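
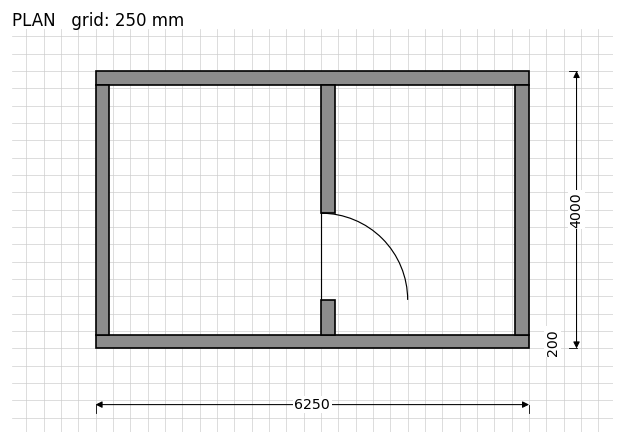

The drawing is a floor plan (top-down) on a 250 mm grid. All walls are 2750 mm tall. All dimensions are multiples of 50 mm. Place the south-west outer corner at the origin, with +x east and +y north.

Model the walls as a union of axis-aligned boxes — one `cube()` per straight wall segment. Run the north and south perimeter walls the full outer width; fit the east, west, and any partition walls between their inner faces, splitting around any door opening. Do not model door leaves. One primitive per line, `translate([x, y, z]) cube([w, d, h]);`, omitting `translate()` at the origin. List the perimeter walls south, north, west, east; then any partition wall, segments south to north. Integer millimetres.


cube([6250, 200, 2750]);
translate([0, 3800, 0]) cube([6250, 200, 2750]);
translate([0, 200, 0]) cube([200, 3600, 2750]);
translate([6050, 200, 0]) cube([200, 3600, 2750]);
translate([3250, 200, 0]) cube([200, 500, 2750]);
translate([3250, 1950, 0]) cube([200, 1850, 2750]);


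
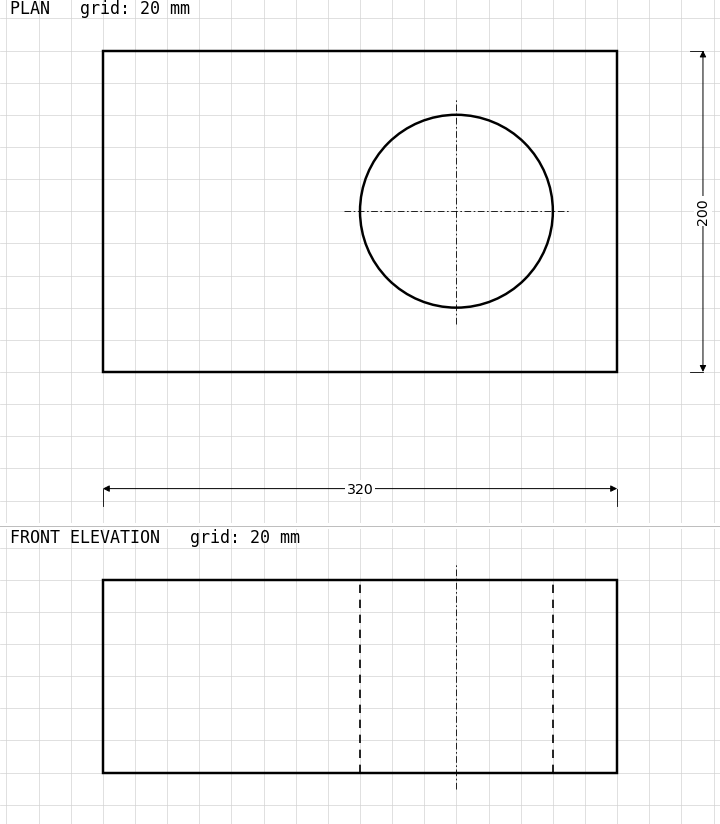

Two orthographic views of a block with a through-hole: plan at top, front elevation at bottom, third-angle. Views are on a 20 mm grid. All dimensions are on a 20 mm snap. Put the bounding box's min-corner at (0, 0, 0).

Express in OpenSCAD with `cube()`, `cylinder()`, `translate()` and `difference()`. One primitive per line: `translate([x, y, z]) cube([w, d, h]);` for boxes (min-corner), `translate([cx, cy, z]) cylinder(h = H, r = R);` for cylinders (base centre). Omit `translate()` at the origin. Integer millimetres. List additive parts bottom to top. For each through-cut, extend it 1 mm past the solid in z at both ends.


difference() {
  cube([320, 200, 120]);
  translate([220, 100, -1]) cylinder(h = 122, r = 60);
}


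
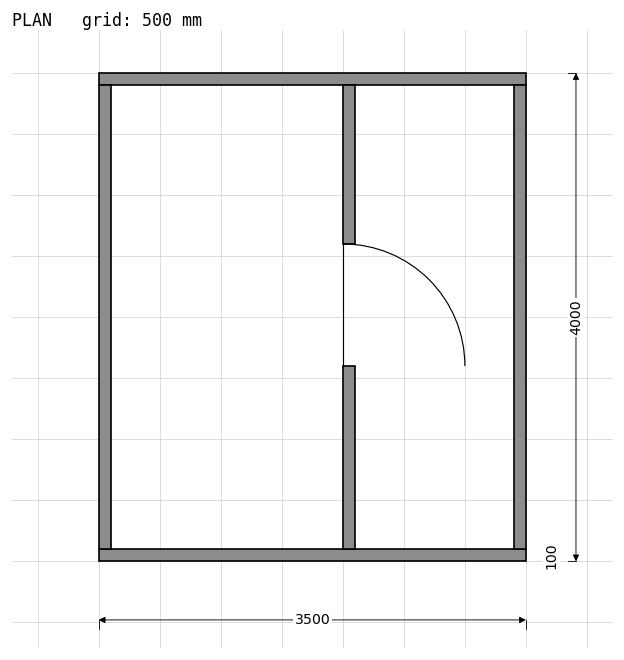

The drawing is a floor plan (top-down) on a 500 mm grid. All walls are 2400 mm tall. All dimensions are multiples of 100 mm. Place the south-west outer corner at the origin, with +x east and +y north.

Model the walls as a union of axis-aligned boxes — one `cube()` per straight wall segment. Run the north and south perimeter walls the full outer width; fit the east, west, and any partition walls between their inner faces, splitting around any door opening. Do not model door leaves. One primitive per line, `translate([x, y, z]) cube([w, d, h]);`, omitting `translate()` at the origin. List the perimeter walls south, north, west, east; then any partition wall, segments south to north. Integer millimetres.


cube([3500, 100, 2400]);
translate([0, 3900, 0]) cube([3500, 100, 2400]);
translate([0, 100, 0]) cube([100, 3800, 2400]);
translate([3400, 100, 0]) cube([100, 3800, 2400]);
translate([2000, 100, 0]) cube([100, 1500, 2400]);
translate([2000, 2600, 0]) cube([100, 1300, 2400]);


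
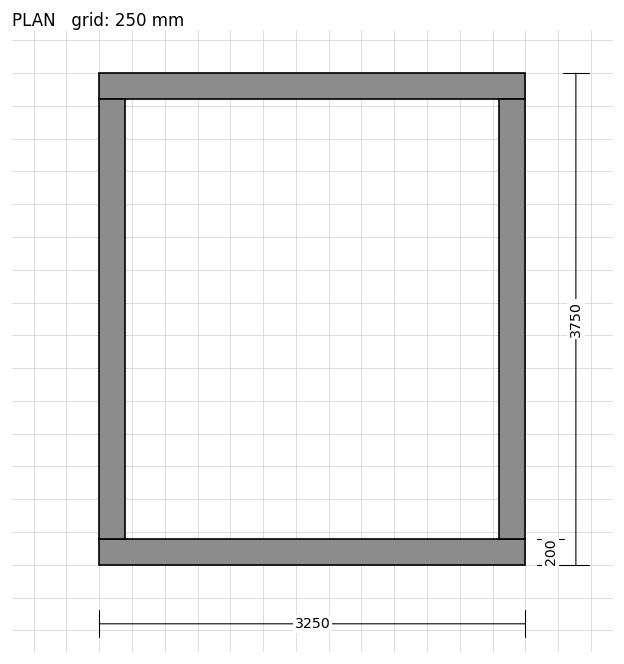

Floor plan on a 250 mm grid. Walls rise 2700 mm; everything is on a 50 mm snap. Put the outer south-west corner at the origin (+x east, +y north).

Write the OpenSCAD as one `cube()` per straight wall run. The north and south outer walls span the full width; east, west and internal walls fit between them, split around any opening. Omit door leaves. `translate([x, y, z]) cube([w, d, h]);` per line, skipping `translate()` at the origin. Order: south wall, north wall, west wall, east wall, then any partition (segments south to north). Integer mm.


cube([3250, 200, 2700]);
translate([0, 3550, 0]) cube([3250, 200, 2700]);
translate([0, 200, 0]) cube([200, 3350, 2700]);
translate([3050, 200, 0]) cube([200, 3350, 2700]);


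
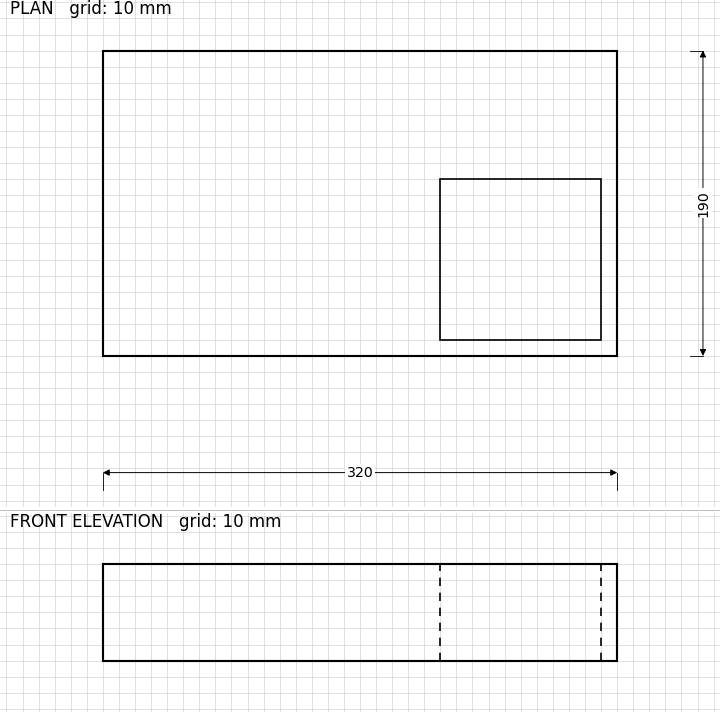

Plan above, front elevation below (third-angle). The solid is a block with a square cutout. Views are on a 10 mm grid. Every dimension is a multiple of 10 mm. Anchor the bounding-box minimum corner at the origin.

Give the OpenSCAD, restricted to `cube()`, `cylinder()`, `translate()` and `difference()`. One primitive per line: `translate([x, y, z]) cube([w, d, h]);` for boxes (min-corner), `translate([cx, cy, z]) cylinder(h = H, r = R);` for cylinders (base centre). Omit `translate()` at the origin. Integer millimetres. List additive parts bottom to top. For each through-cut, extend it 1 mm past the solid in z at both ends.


difference() {
  cube([320, 190, 60]);
  translate([210, 10, -1]) cube([100, 100, 62]);
}


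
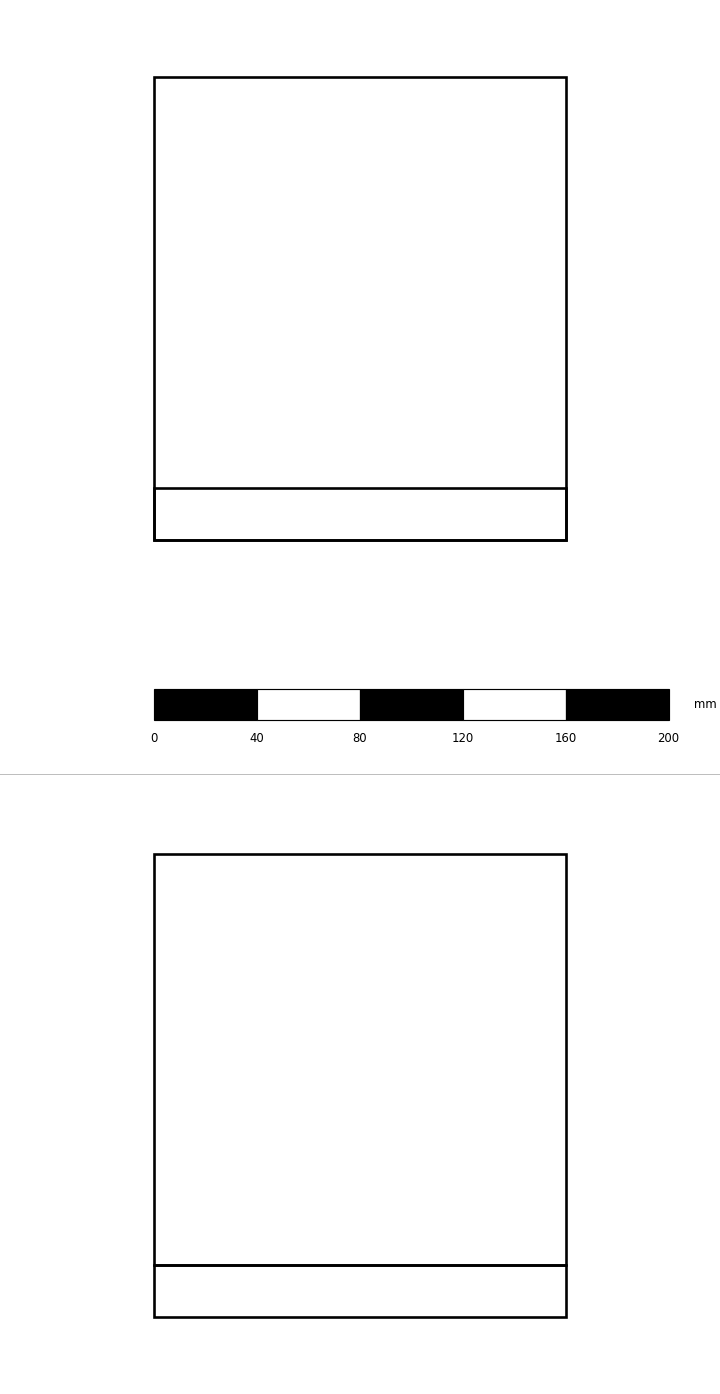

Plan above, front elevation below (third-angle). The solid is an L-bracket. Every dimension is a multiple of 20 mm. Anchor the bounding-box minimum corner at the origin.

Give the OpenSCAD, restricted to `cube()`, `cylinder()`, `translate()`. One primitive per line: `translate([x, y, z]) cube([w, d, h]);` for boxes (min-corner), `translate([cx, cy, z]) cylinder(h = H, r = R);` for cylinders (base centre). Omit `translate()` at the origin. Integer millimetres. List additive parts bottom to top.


cube([160, 180, 20]);
translate([0, 0, 20]) cube([160, 20, 160]);


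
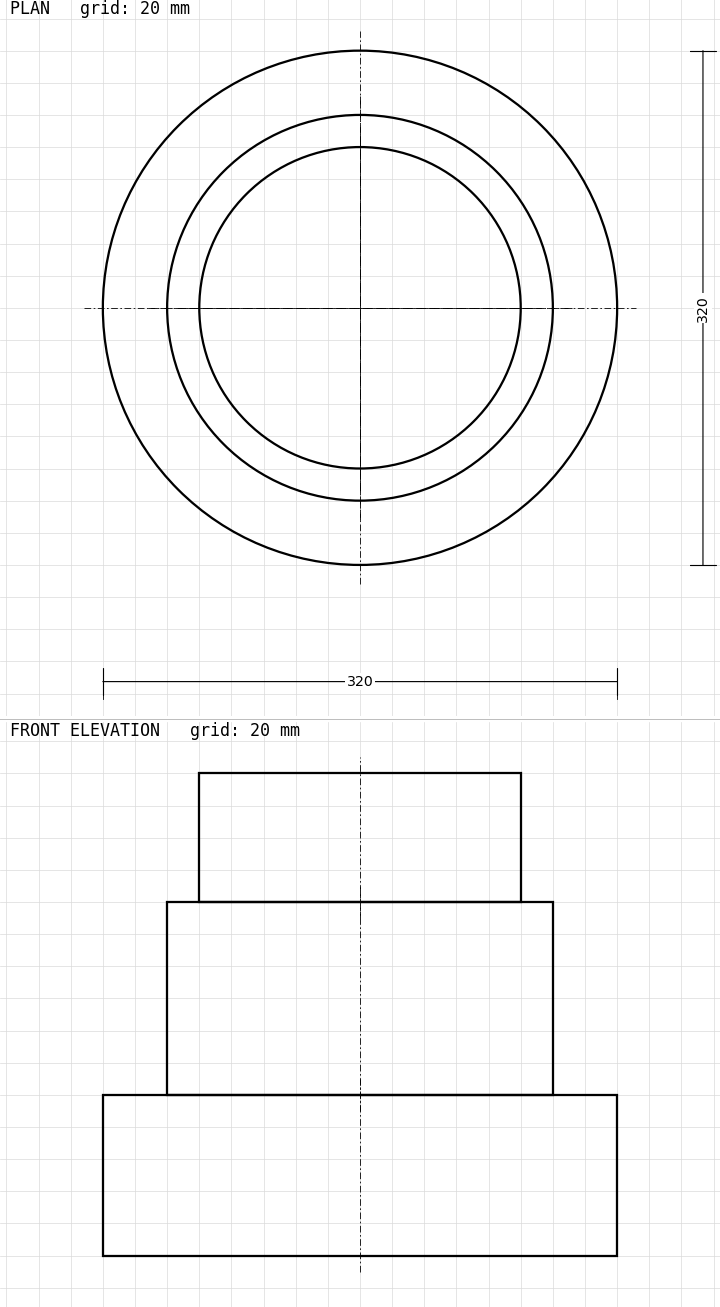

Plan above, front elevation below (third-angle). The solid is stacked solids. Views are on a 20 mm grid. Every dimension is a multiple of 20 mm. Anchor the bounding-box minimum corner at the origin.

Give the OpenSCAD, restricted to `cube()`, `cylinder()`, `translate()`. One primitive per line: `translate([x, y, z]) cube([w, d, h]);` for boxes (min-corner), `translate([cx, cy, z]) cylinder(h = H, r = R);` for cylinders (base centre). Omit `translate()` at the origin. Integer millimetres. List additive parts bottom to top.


translate([160, 160, 0]) cylinder(h = 100, r = 160);
translate([160, 160, 100]) cylinder(h = 120, r = 120);
translate([160, 160, 220]) cylinder(h = 80, r = 100);


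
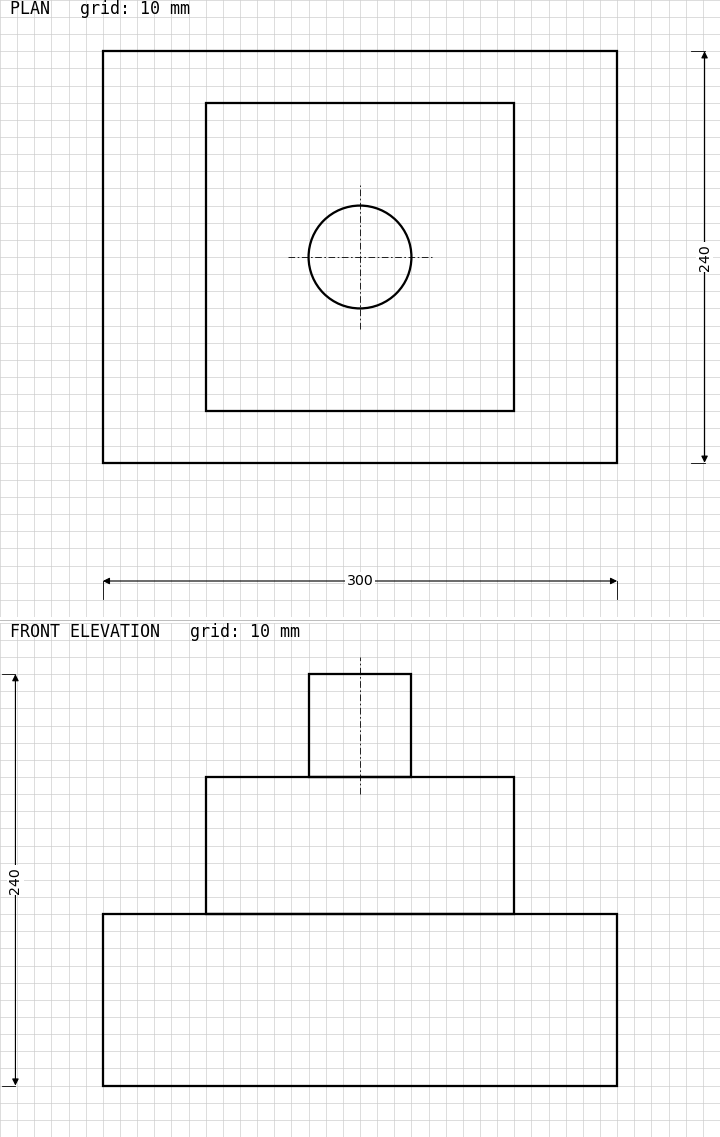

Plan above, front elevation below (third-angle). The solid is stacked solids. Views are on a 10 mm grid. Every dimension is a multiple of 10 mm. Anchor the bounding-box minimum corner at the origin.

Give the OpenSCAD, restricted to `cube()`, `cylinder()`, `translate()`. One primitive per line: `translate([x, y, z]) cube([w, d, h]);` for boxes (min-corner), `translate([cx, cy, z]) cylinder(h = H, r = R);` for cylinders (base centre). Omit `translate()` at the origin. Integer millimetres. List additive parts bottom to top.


cube([300, 240, 100]);
translate([60, 30, 100]) cube([180, 180, 80]);
translate([150, 120, 180]) cylinder(h = 60, r = 30);


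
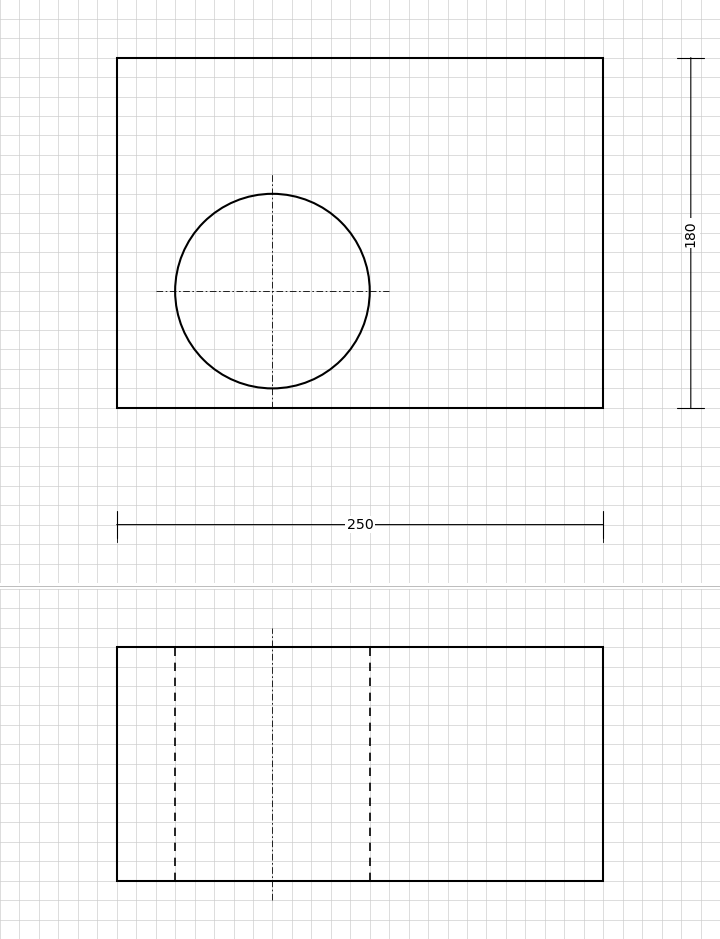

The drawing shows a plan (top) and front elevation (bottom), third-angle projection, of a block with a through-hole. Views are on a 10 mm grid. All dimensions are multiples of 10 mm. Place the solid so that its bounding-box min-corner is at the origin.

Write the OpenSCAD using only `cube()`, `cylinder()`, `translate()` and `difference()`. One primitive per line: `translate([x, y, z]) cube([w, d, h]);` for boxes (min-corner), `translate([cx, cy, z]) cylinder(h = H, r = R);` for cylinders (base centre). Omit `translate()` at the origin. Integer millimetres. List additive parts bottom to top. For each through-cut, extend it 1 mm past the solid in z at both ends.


difference() {
  cube([250, 180, 120]);
  translate([80, 60, -1]) cylinder(h = 122, r = 50);
}


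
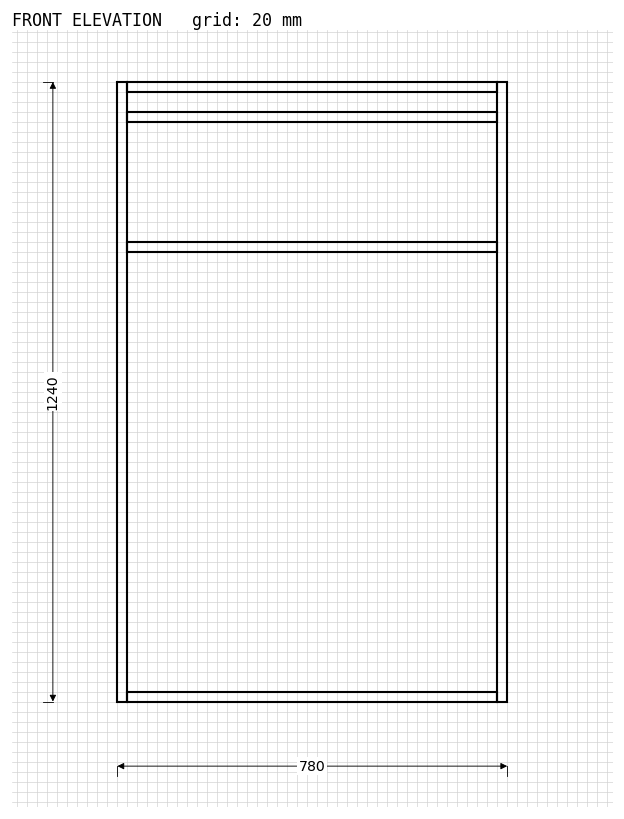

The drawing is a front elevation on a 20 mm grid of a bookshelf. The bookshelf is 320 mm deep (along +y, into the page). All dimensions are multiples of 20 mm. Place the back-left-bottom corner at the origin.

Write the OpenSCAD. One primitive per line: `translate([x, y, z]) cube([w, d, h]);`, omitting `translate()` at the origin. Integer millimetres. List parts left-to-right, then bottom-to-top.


cube([20, 320, 1240]);
translate([20, 0, 0]) cube([740, 320, 20]);
translate([20, 0, 900]) cube([740, 320, 20]);
translate([20, 0, 1160]) cube([740, 320, 20]);
translate([20, 0, 1220]) cube([740, 320, 20]);
translate([760, 0, 0]) cube([20, 320, 1240]);


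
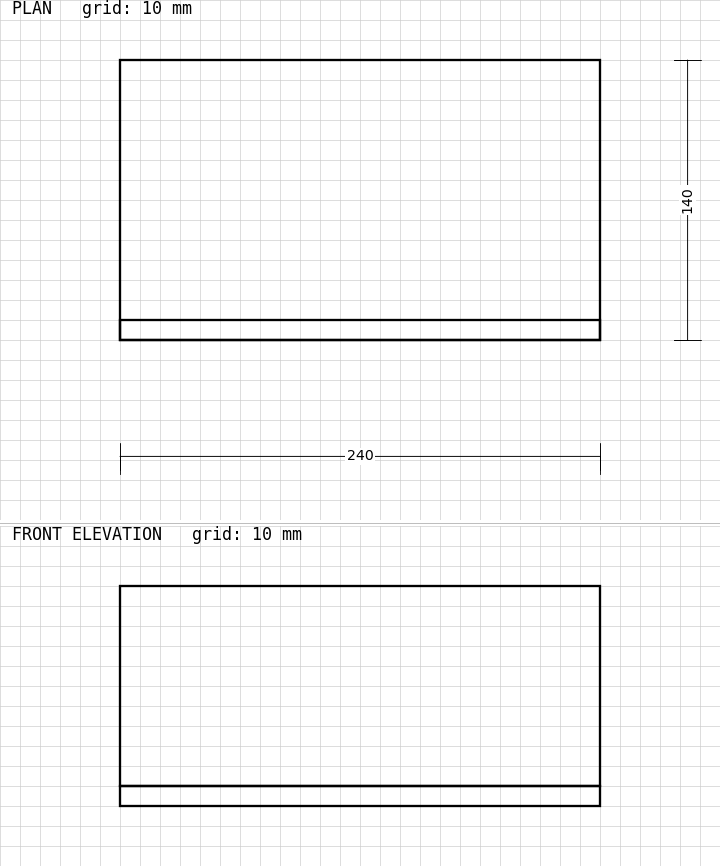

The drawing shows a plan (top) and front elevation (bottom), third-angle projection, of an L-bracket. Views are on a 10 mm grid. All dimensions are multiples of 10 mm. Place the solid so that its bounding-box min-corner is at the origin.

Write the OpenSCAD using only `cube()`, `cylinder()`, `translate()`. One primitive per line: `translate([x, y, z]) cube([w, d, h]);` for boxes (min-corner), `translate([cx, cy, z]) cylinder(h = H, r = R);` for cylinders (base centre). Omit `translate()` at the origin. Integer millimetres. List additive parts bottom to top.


cube([240, 140, 10]);
translate([0, 0, 10]) cube([240, 10, 100]);


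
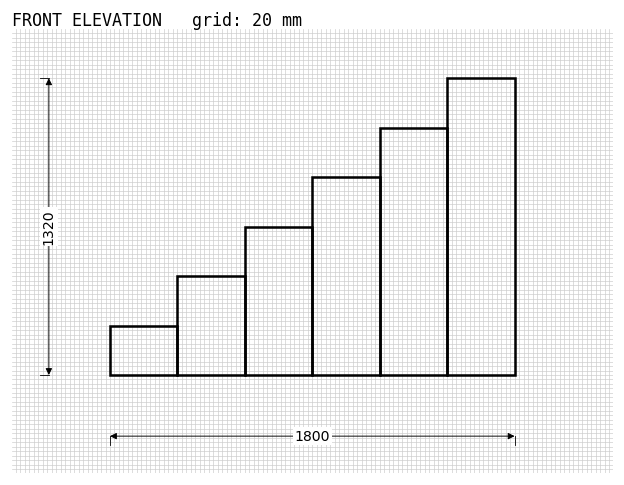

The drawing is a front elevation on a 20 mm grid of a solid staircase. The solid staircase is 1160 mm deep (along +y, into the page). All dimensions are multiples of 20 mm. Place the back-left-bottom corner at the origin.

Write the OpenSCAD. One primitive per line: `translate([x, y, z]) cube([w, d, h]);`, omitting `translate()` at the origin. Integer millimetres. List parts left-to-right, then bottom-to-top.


cube([300, 1160, 220]);
translate([300, 0, 0]) cube([300, 1160, 440]);
translate([600, 0, 0]) cube([300, 1160, 660]);
translate([900, 0, 0]) cube([300, 1160, 880]);
translate([1200, 0, 0]) cube([300, 1160, 1100]);
translate([1500, 0, 0]) cube([300, 1160, 1320]);


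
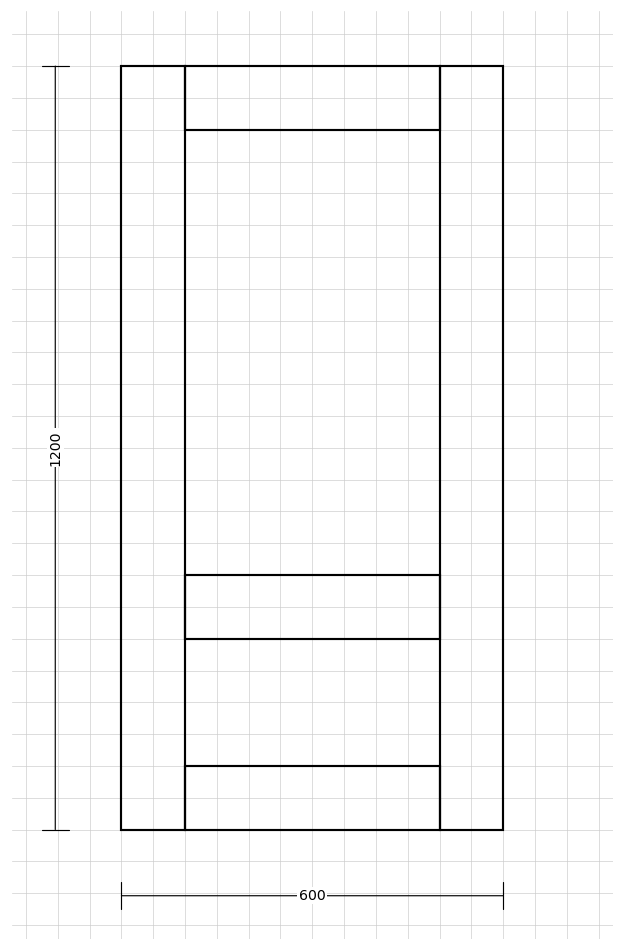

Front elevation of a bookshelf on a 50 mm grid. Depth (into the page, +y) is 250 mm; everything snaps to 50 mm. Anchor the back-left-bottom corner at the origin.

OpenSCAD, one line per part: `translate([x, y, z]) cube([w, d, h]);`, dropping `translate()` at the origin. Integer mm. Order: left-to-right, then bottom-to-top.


cube([100, 250, 1200]);
translate([100, 0, 0]) cube([400, 250, 100]);
translate([100, 0, 300]) cube([400, 250, 100]);
translate([100, 0, 1100]) cube([400, 250, 100]);
translate([500, 0, 0]) cube([100, 250, 1200]);


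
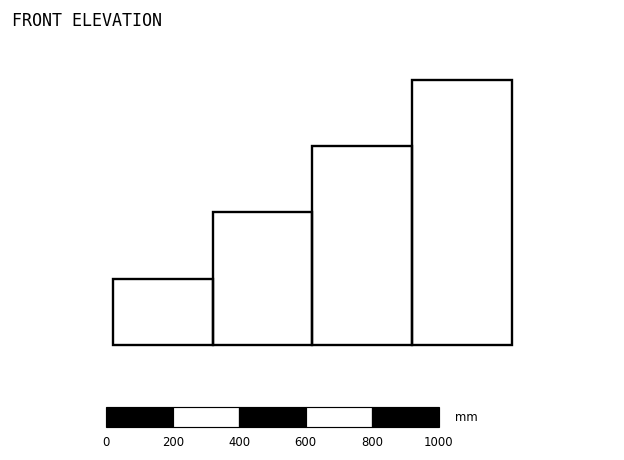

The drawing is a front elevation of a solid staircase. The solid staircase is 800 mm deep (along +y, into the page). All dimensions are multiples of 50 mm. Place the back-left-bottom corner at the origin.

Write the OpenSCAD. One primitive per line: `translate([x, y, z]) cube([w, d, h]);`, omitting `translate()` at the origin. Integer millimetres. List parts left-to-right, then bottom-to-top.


cube([300, 800, 200]);
translate([300, 0, 0]) cube([300, 800, 400]);
translate([600, 0, 0]) cube([300, 800, 600]);
translate([900, 0, 0]) cube([300, 800, 800]);


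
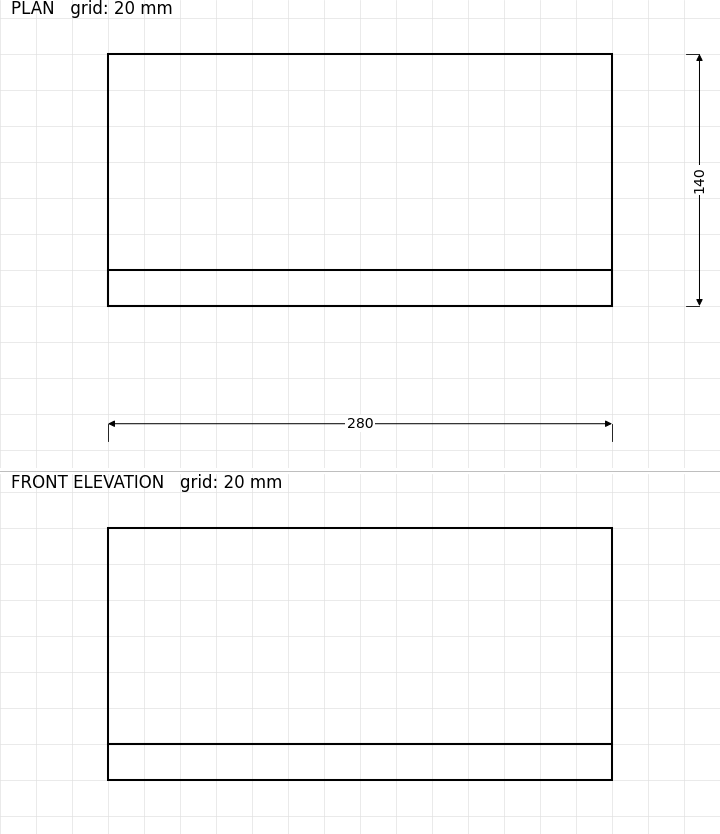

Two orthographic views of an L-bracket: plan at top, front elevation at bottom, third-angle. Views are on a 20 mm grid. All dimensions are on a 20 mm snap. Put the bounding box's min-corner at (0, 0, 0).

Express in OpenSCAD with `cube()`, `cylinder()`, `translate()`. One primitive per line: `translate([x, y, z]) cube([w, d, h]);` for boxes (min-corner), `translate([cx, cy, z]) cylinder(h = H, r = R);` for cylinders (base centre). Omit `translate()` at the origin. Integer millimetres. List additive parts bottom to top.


cube([280, 140, 20]);
translate([0, 0, 20]) cube([280, 20, 120]);


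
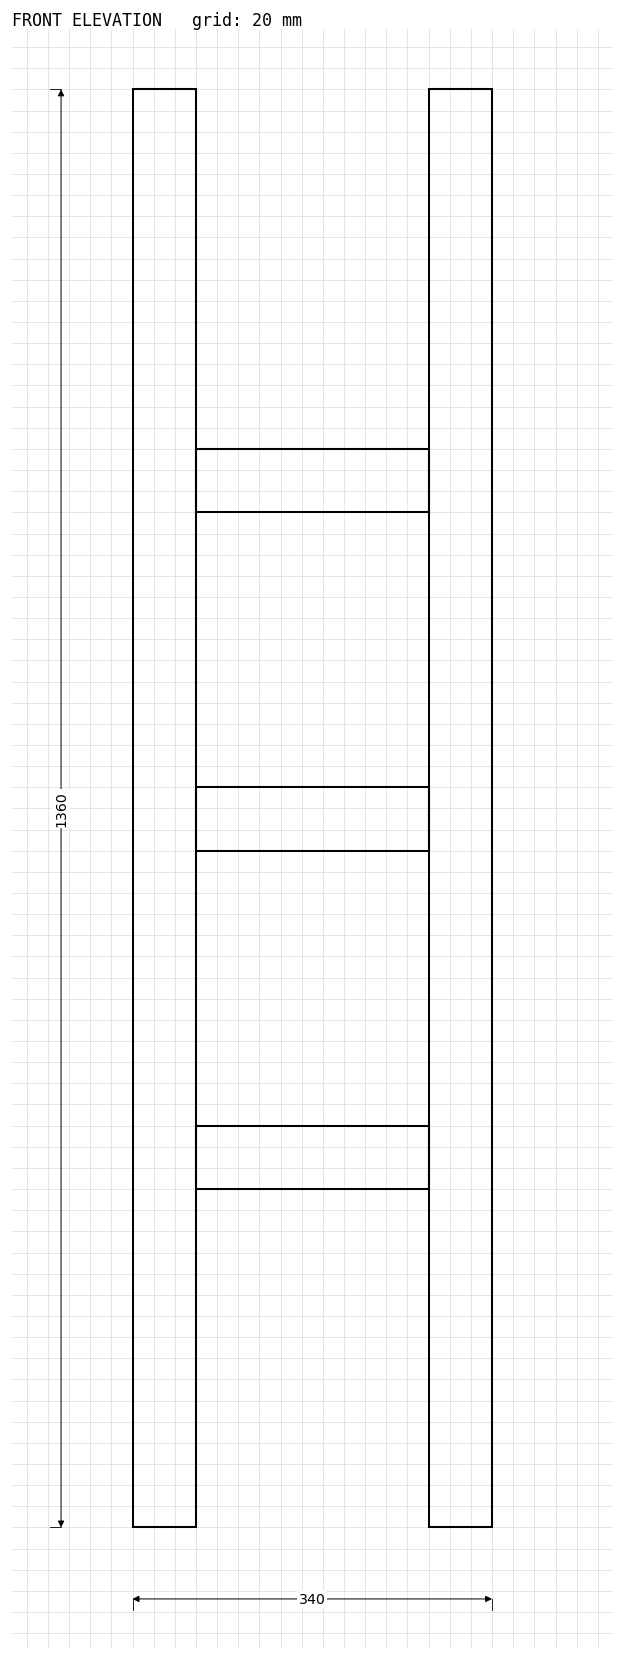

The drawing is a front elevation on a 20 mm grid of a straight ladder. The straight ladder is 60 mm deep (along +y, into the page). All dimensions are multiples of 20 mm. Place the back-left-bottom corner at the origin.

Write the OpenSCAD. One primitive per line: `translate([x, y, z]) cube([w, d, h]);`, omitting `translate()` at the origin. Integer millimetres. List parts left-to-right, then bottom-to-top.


cube([60, 60, 1360]);
translate([60, 0, 320]) cube([220, 60, 60]);
translate([60, 0, 640]) cube([220, 60, 60]);
translate([60, 0, 960]) cube([220, 60, 60]);
translate([280, 0, 0]) cube([60, 60, 1360]);


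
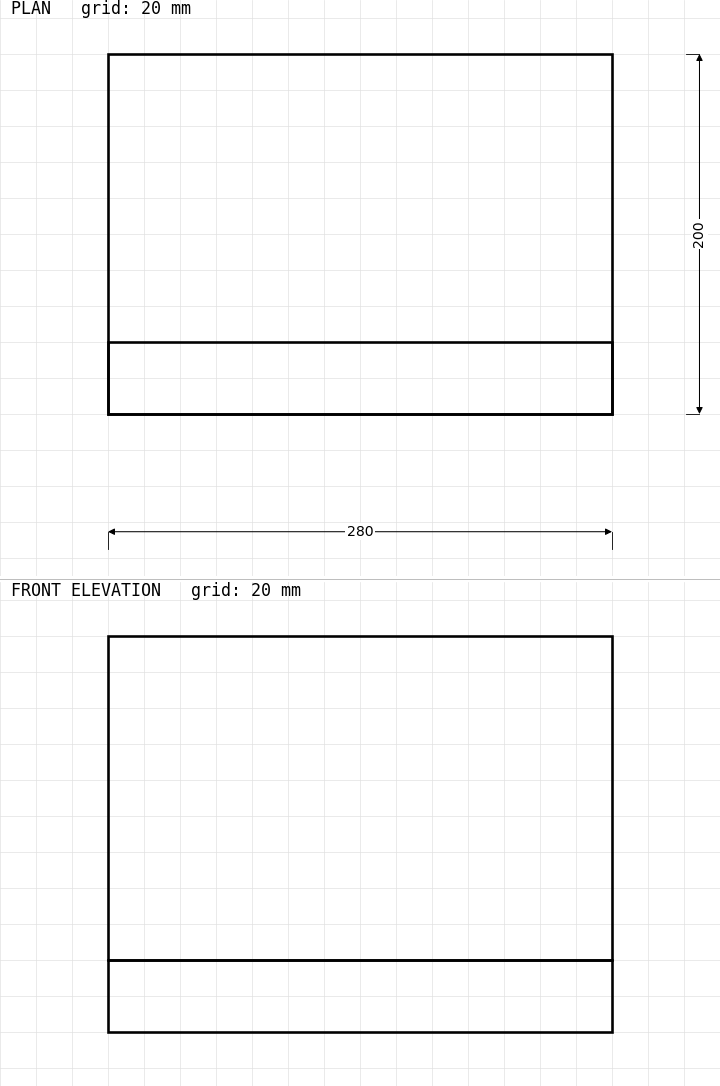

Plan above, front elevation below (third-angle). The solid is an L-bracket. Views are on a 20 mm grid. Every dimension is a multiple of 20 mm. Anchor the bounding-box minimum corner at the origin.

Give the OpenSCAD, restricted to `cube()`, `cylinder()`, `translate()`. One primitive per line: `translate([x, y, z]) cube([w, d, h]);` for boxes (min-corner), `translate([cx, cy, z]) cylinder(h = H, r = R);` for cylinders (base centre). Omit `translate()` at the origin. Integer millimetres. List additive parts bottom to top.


cube([280, 200, 40]);
translate([0, 0, 40]) cube([280, 40, 180]);


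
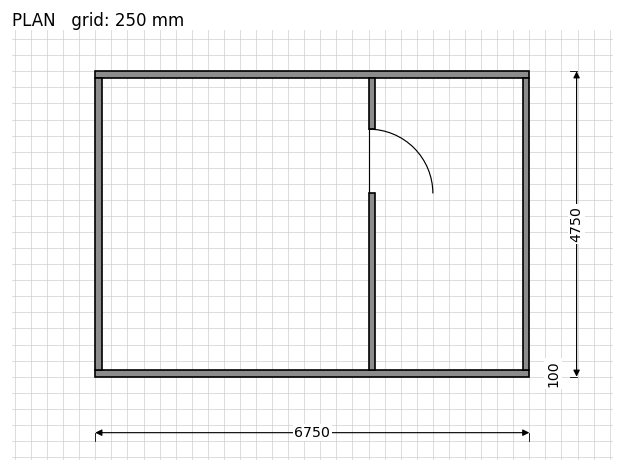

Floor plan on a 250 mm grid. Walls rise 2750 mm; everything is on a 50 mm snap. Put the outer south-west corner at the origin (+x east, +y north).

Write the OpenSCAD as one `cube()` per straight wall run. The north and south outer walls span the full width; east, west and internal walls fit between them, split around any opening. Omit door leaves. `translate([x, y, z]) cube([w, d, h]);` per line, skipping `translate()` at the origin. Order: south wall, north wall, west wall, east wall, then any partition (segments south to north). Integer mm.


cube([6750, 100, 2750]);
translate([0, 4650, 0]) cube([6750, 100, 2750]);
translate([0, 100, 0]) cube([100, 4550, 2750]);
translate([6650, 100, 0]) cube([100, 4550, 2750]);
translate([4250, 100, 0]) cube([100, 2750, 2750]);
translate([4250, 3850, 0]) cube([100, 800, 2750]);


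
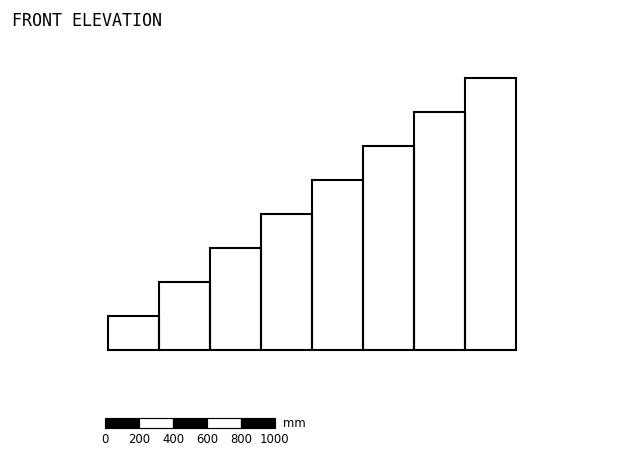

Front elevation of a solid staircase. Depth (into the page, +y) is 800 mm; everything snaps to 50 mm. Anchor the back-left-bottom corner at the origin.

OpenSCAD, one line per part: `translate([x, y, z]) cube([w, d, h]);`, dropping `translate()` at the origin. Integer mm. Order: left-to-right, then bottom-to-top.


cube([300, 800, 200]);
translate([300, 0, 0]) cube([300, 800, 400]);
translate([600, 0, 0]) cube([300, 800, 600]);
translate([900, 0, 0]) cube([300, 800, 800]);
translate([1200, 0, 0]) cube([300, 800, 1000]);
translate([1500, 0, 0]) cube([300, 800, 1200]);
translate([1800, 0, 0]) cube([300, 800, 1400]);
translate([2100, 0, 0]) cube([300, 800, 1600]);


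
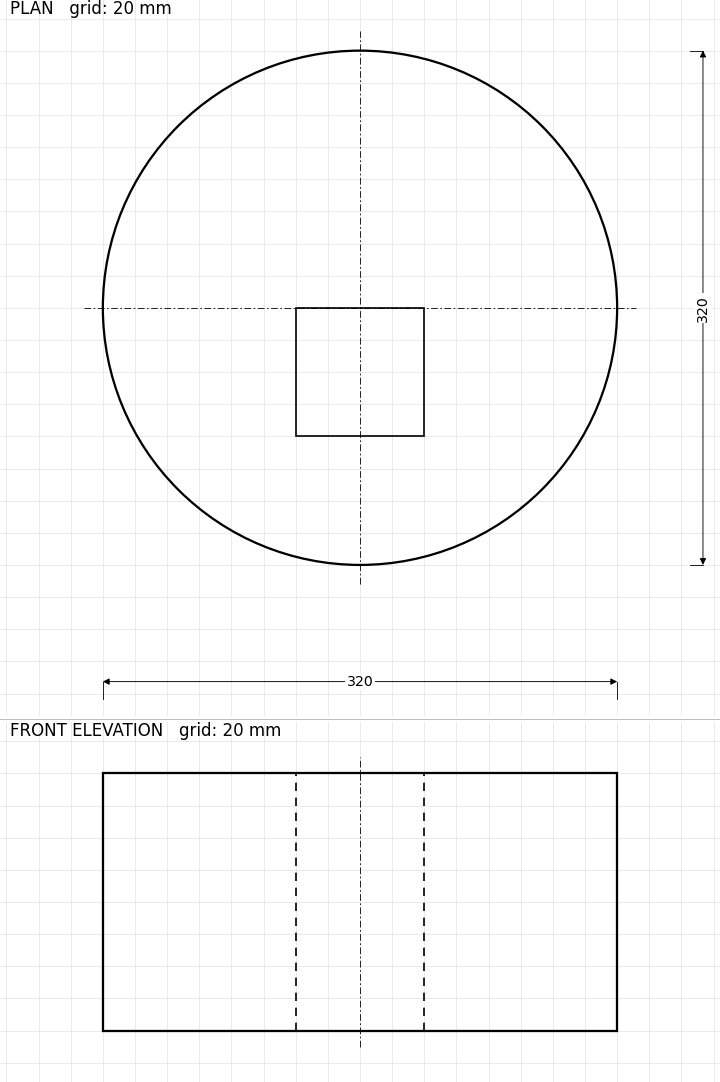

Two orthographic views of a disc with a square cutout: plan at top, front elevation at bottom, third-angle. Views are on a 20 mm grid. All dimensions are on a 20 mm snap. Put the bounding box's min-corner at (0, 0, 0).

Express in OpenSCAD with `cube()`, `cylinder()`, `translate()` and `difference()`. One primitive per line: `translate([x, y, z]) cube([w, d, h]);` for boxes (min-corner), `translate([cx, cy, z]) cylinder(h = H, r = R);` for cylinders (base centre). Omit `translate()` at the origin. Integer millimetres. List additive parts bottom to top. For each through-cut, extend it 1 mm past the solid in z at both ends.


difference() {
  translate([160, 160, 0]) cylinder(h = 160, r = 160);
  translate([120, 80, -1]) cube([80, 80, 162]);
}


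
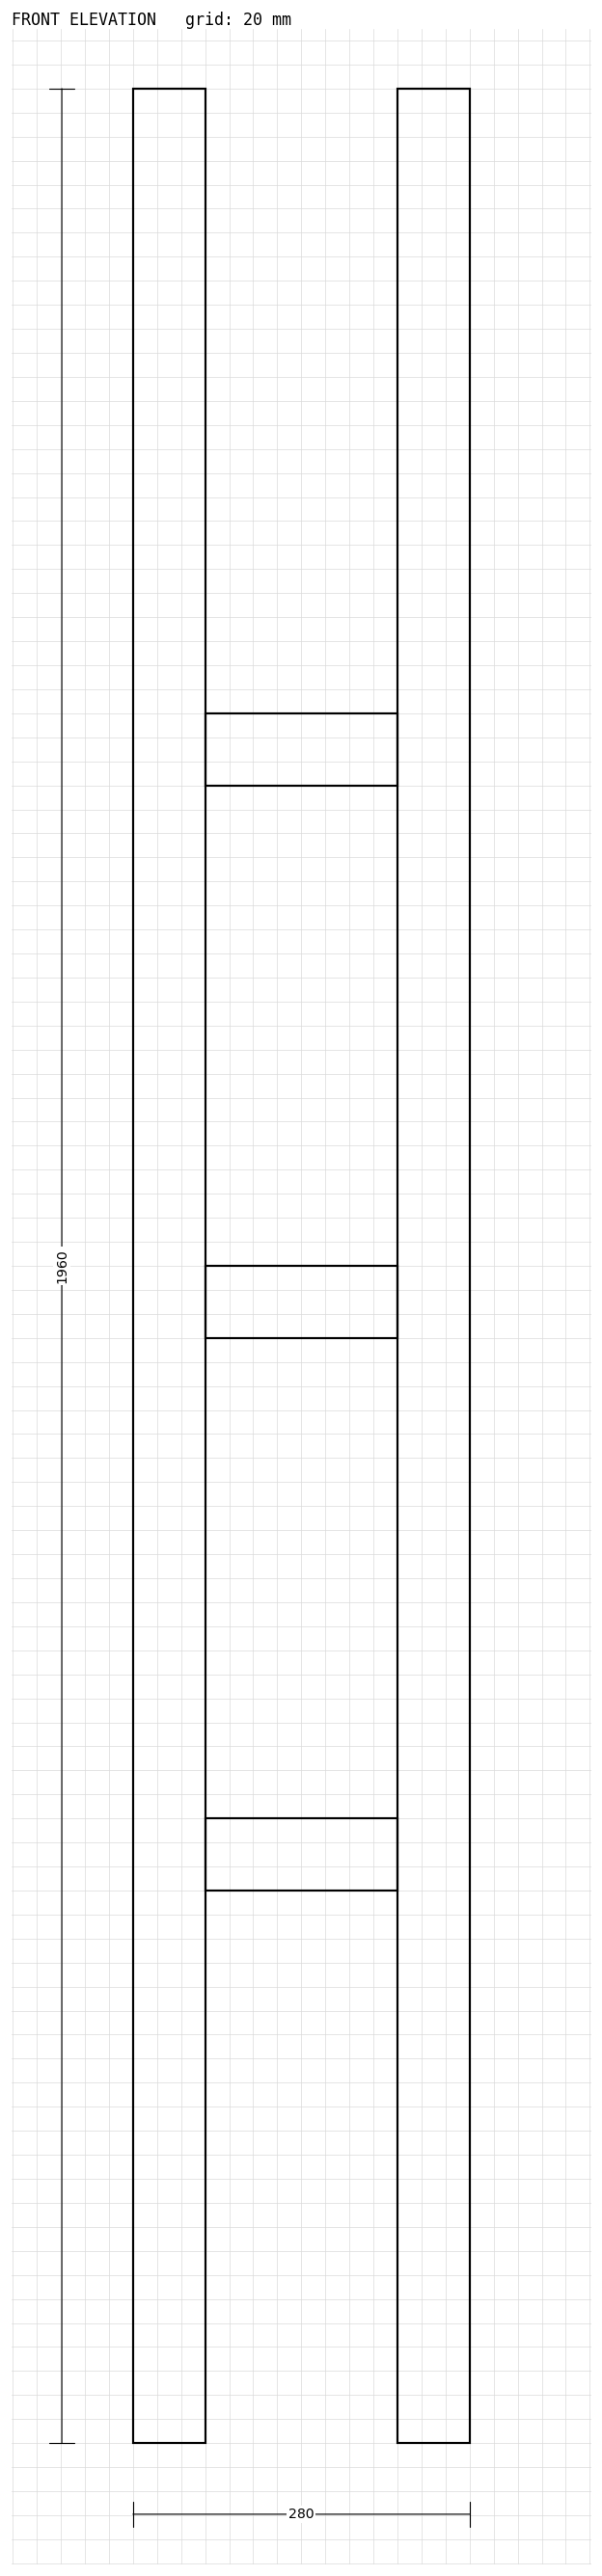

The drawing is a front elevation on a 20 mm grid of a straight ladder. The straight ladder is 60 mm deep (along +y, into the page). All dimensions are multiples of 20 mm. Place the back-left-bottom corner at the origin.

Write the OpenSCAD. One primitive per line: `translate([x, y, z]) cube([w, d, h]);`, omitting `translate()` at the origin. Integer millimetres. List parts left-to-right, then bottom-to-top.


cube([60, 60, 1960]);
translate([60, 0, 460]) cube([160, 60, 60]);
translate([60, 0, 920]) cube([160, 60, 60]);
translate([60, 0, 1380]) cube([160, 60, 60]);
translate([220, 0, 0]) cube([60, 60, 1960]);


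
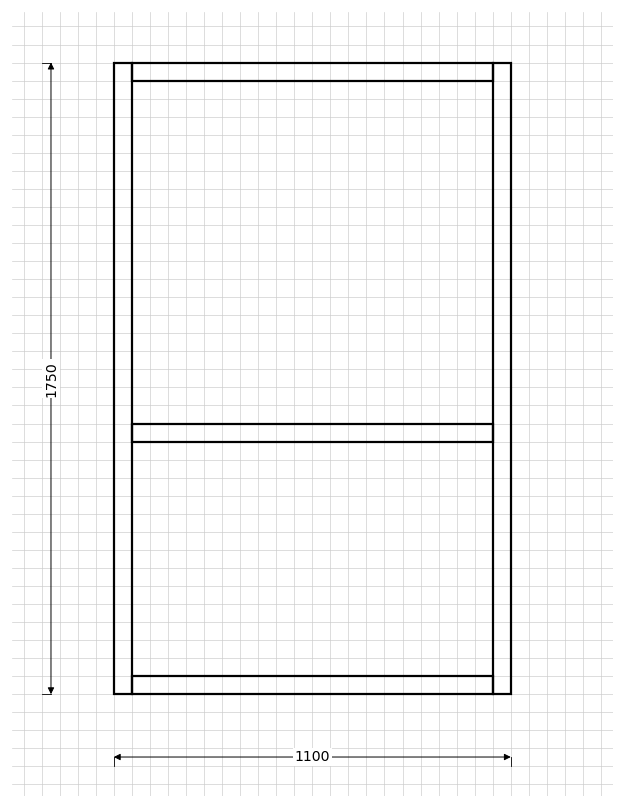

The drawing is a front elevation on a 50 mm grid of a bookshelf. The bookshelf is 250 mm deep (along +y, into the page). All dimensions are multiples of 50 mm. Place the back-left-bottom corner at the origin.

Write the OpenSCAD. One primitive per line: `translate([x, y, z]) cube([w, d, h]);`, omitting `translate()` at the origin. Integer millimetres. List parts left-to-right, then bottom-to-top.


cube([50, 250, 1750]);
translate([50, 0, 0]) cube([1000, 250, 50]);
translate([50, 0, 700]) cube([1000, 250, 50]);
translate([50, 0, 1700]) cube([1000, 250, 50]);
translate([1050, 0, 0]) cube([50, 250, 1750]);


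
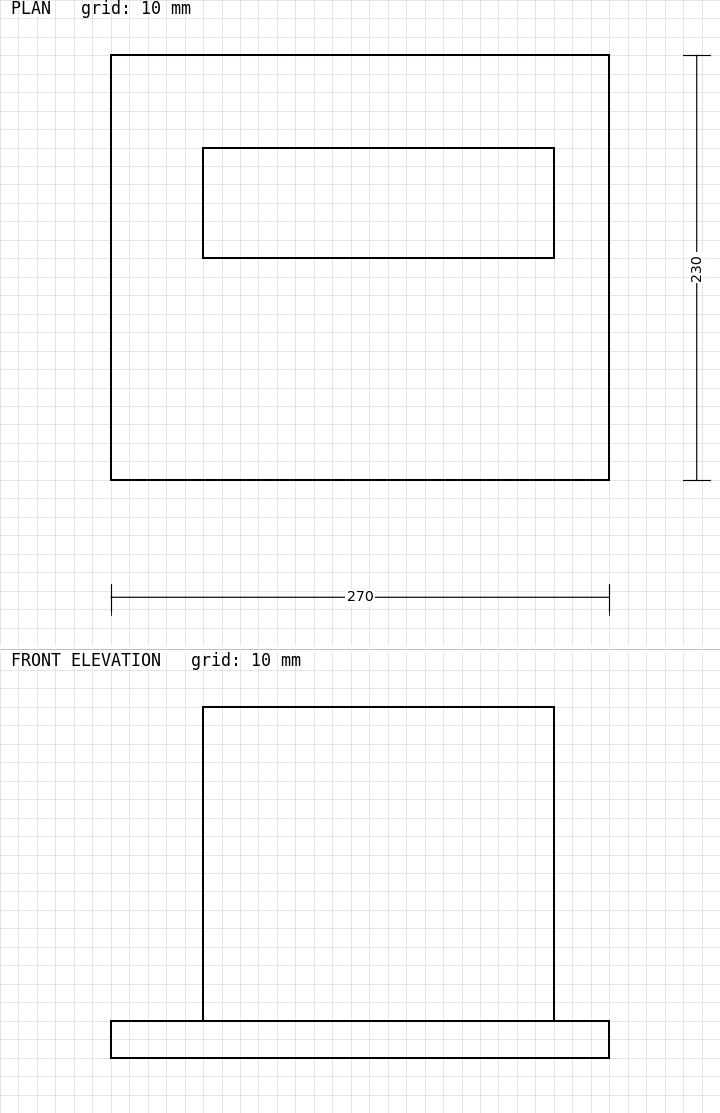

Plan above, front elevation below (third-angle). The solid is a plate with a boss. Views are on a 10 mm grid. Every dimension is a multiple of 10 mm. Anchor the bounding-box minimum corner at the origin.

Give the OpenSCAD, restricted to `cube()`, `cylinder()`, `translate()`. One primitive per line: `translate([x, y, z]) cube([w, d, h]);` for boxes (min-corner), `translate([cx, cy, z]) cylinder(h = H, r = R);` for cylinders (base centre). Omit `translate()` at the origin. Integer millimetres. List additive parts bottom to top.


cube([270, 230, 20]);
translate([50, 120, 20]) cube([190, 60, 170]);


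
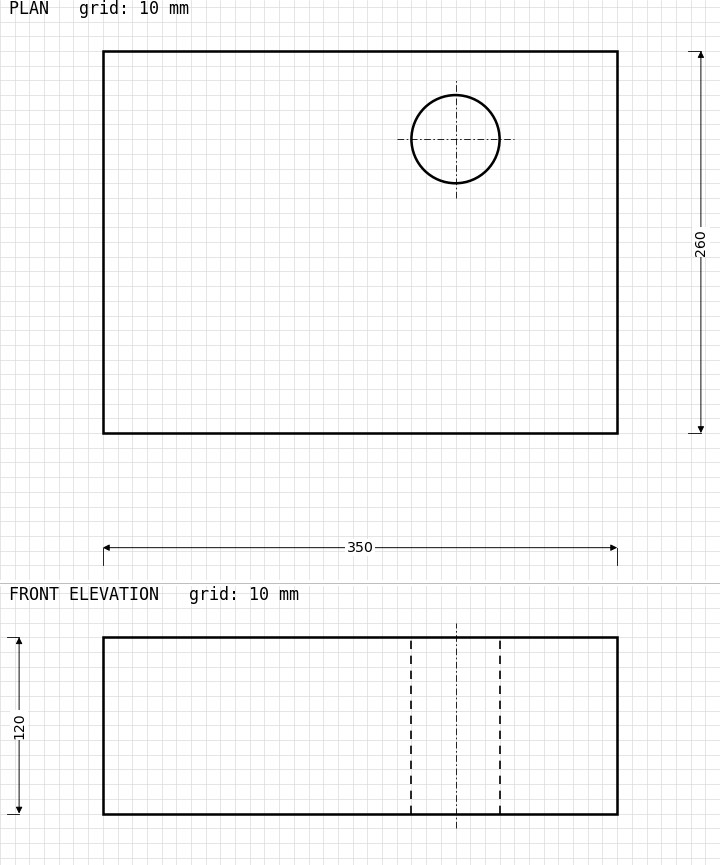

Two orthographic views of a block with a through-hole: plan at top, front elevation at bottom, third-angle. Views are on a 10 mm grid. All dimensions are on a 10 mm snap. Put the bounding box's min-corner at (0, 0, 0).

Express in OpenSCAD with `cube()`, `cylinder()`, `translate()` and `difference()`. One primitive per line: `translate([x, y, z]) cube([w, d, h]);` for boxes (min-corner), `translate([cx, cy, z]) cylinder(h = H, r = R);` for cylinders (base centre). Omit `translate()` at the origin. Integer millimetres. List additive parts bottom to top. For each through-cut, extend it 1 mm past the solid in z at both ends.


difference() {
  cube([350, 260, 120]);
  translate([240, 200, -1]) cylinder(h = 122, r = 30);
}


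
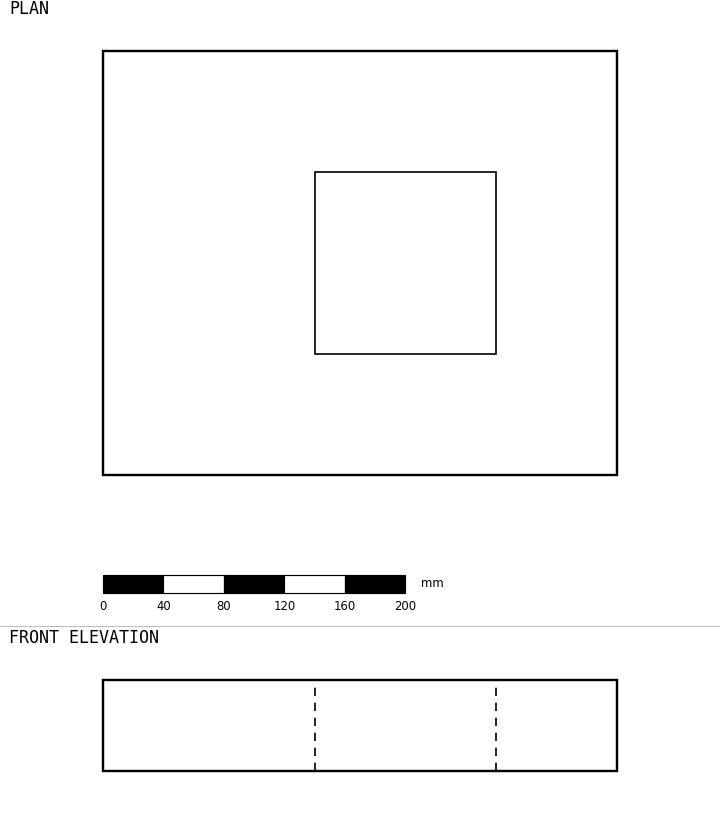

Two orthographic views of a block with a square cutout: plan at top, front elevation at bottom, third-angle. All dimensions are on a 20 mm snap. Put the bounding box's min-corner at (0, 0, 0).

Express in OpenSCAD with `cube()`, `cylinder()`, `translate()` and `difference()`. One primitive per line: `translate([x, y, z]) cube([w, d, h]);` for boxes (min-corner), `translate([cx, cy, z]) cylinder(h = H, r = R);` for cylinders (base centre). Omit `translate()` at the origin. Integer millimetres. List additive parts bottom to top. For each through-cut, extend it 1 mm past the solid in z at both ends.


difference() {
  cube([340, 280, 60]);
  translate([140, 80, -1]) cube([120, 120, 62]);
}


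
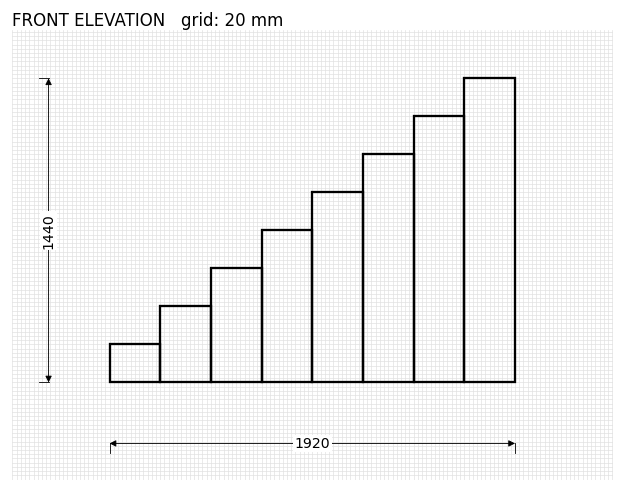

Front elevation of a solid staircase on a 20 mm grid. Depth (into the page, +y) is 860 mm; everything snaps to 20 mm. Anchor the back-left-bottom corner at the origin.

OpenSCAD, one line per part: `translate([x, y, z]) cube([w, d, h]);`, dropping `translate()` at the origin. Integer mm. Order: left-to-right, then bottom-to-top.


cube([240, 860, 180]);
translate([240, 0, 0]) cube([240, 860, 360]);
translate([480, 0, 0]) cube([240, 860, 540]);
translate([720, 0, 0]) cube([240, 860, 720]);
translate([960, 0, 0]) cube([240, 860, 900]);
translate([1200, 0, 0]) cube([240, 860, 1080]);
translate([1440, 0, 0]) cube([240, 860, 1260]);
translate([1680, 0, 0]) cube([240, 860, 1440]);


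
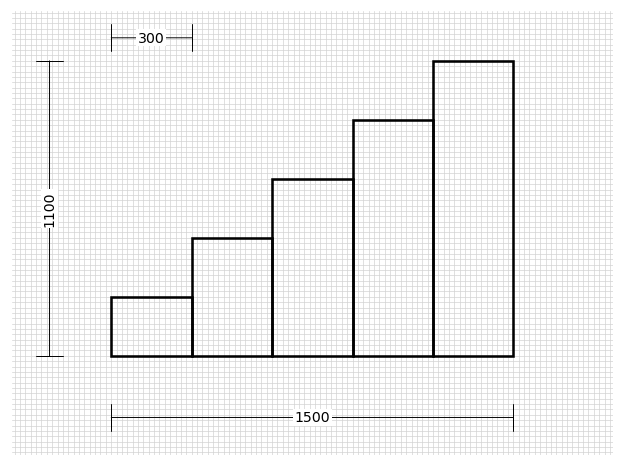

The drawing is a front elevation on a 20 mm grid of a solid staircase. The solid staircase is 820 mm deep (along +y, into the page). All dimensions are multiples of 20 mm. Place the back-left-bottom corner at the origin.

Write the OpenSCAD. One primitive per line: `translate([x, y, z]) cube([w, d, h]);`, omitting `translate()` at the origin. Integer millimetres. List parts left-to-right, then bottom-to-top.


cube([300, 820, 220]);
translate([300, 0, 0]) cube([300, 820, 440]);
translate([600, 0, 0]) cube([300, 820, 660]);
translate([900, 0, 0]) cube([300, 820, 880]);
translate([1200, 0, 0]) cube([300, 820, 1100]);


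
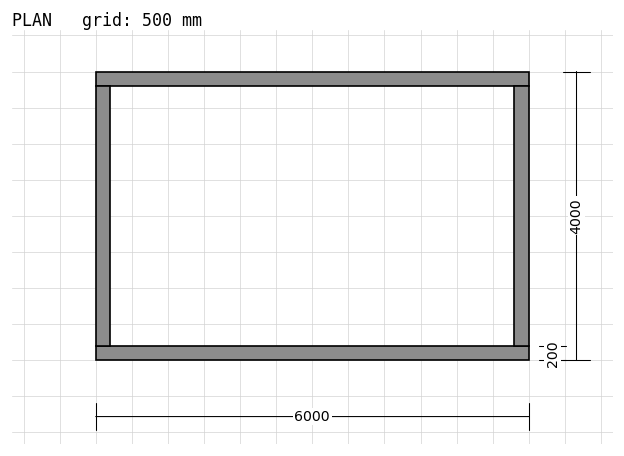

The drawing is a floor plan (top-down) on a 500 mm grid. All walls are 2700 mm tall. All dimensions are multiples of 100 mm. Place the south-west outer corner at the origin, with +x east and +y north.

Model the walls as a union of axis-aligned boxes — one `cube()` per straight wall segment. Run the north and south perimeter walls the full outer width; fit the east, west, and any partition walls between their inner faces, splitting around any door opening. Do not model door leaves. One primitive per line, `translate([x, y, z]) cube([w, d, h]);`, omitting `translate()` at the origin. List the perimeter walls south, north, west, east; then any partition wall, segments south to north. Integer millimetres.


cube([6000, 200, 2700]);
translate([0, 3800, 0]) cube([6000, 200, 2700]);
translate([0, 200, 0]) cube([200, 3600, 2700]);
translate([5800, 200, 0]) cube([200, 3600, 2700]);


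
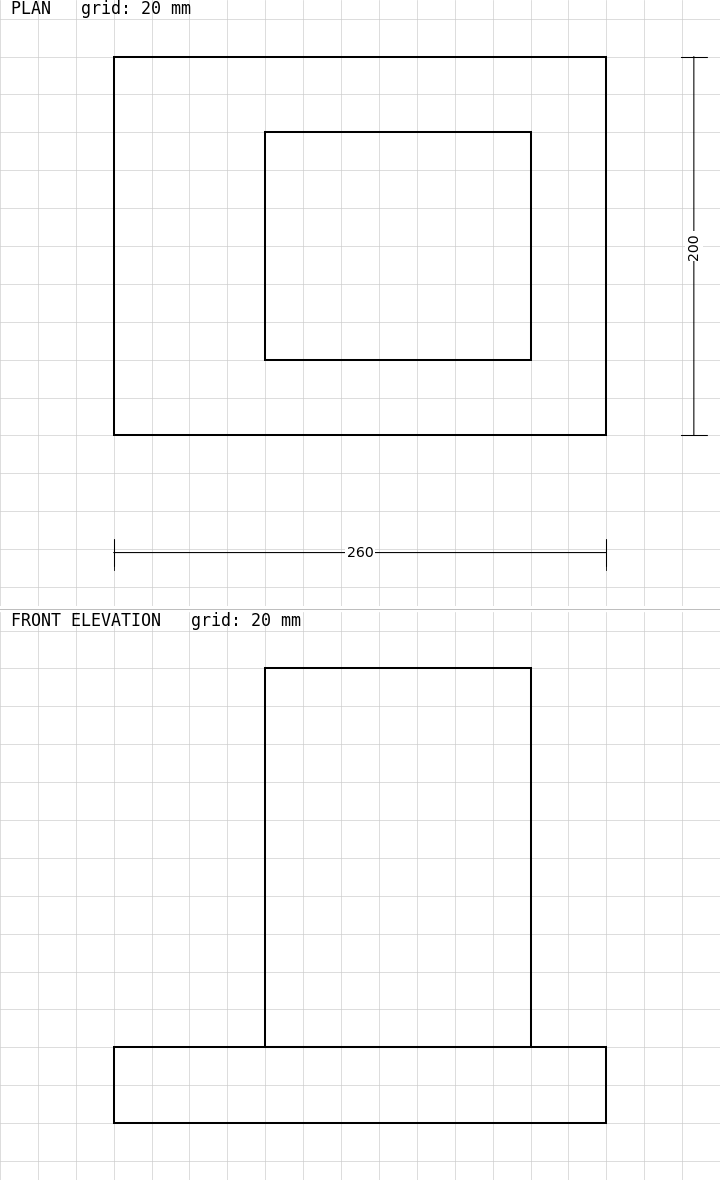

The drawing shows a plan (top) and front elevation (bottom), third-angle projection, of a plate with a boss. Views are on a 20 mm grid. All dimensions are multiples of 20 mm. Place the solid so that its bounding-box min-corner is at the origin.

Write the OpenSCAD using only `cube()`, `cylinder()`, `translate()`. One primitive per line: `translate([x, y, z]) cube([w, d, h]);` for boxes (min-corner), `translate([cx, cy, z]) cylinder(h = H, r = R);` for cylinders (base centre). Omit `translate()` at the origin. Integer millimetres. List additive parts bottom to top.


cube([260, 200, 40]);
translate([80, 40, 40]) cube([140, 120, 200]);


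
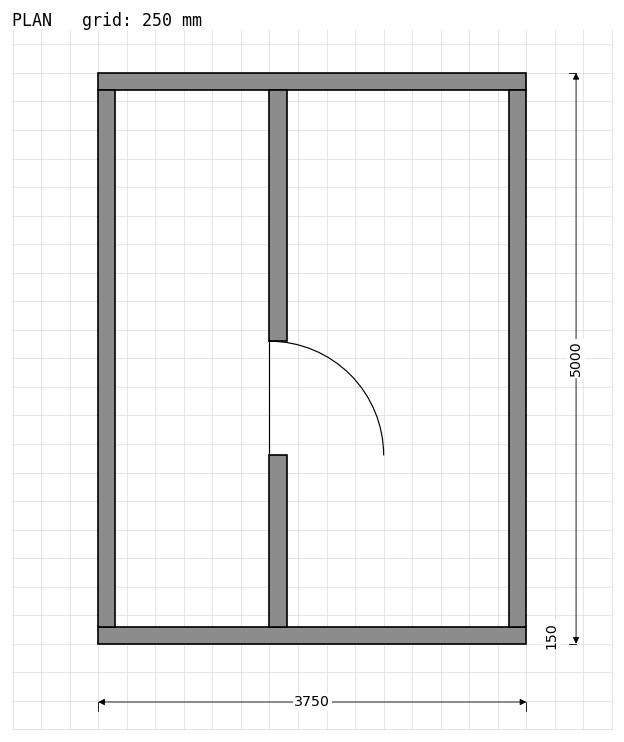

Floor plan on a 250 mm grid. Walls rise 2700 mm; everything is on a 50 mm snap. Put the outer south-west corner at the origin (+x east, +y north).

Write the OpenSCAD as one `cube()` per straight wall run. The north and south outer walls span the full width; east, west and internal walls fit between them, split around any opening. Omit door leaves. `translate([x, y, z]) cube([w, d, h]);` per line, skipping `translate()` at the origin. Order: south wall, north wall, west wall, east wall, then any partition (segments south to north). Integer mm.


cube([3750, 150, 2700]);
translate([0, 4850, 0]) cube([3750, 150, 2700]);
translate([0, 150, 0]) cube([150, 4700, 2700]);
translate([3600, 150, 0]) cube([150, 4700, 2700]);
translate([1500, 150, 0]) cube([150, 1500, 2700]);
translate([1500, 2650, 0]) cube([150, 2200, 2700]);


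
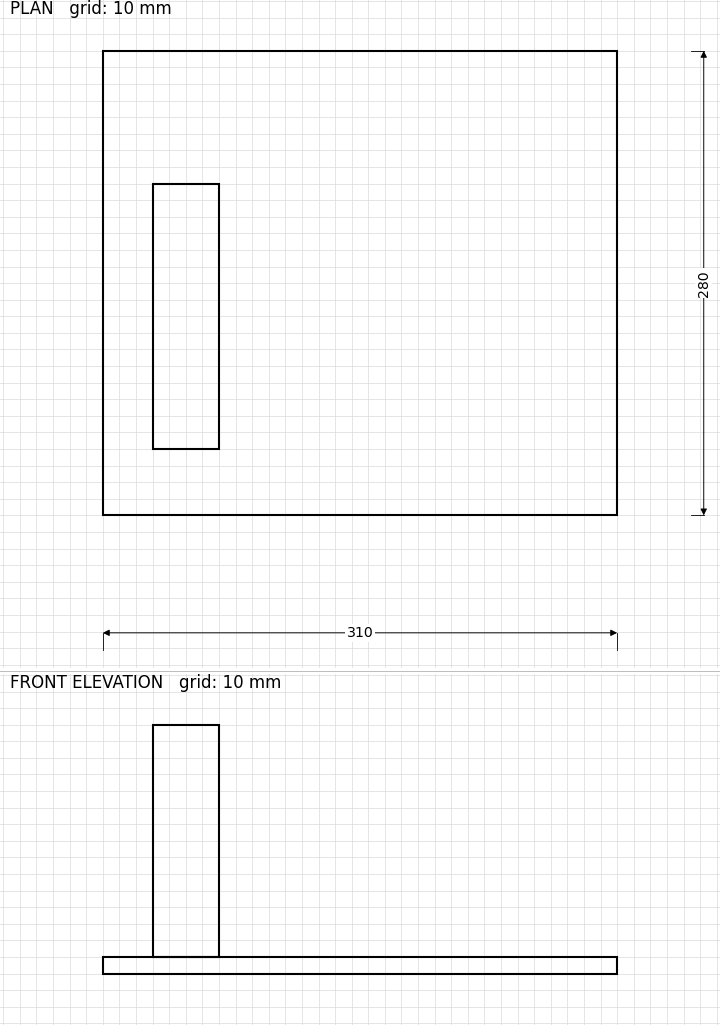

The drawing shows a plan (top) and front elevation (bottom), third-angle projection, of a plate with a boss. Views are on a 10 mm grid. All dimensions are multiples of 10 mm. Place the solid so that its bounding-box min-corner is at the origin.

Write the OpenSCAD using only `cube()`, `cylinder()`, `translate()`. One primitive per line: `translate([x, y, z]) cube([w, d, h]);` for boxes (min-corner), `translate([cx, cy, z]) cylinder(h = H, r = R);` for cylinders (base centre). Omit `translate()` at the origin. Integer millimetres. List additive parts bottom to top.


cube([310, 280, 10]);
translate([30, 40, 10]) cube([40, 160, 140]);


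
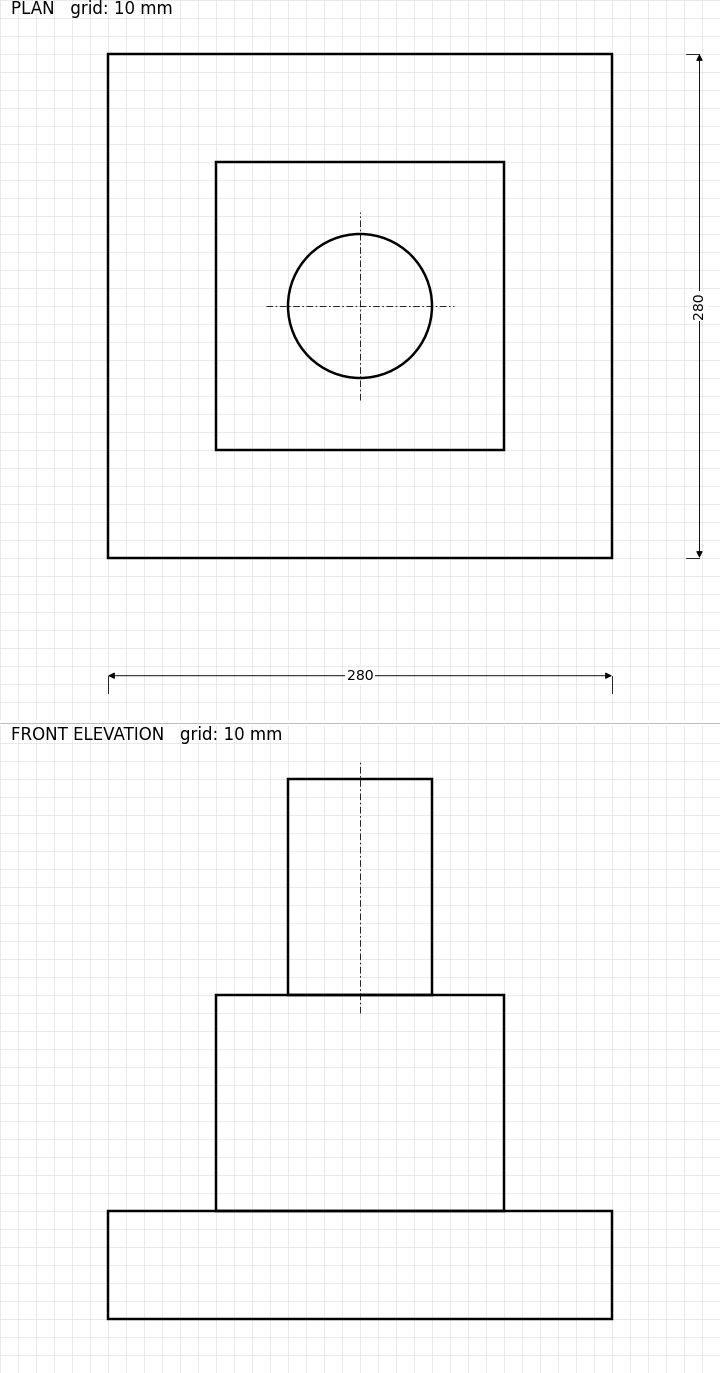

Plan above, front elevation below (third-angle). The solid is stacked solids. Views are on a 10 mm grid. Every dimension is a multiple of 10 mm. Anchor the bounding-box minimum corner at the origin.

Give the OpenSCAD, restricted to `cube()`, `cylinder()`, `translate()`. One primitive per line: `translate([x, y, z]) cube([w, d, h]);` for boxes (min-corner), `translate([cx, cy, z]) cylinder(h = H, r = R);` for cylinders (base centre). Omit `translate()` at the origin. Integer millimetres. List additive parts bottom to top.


cube([280, 280, 60]);
translate([60, 60, 60]) cube([160, 160, 120]);
translate([140, 140, 180]) cylinder(h = 120, r = 40);


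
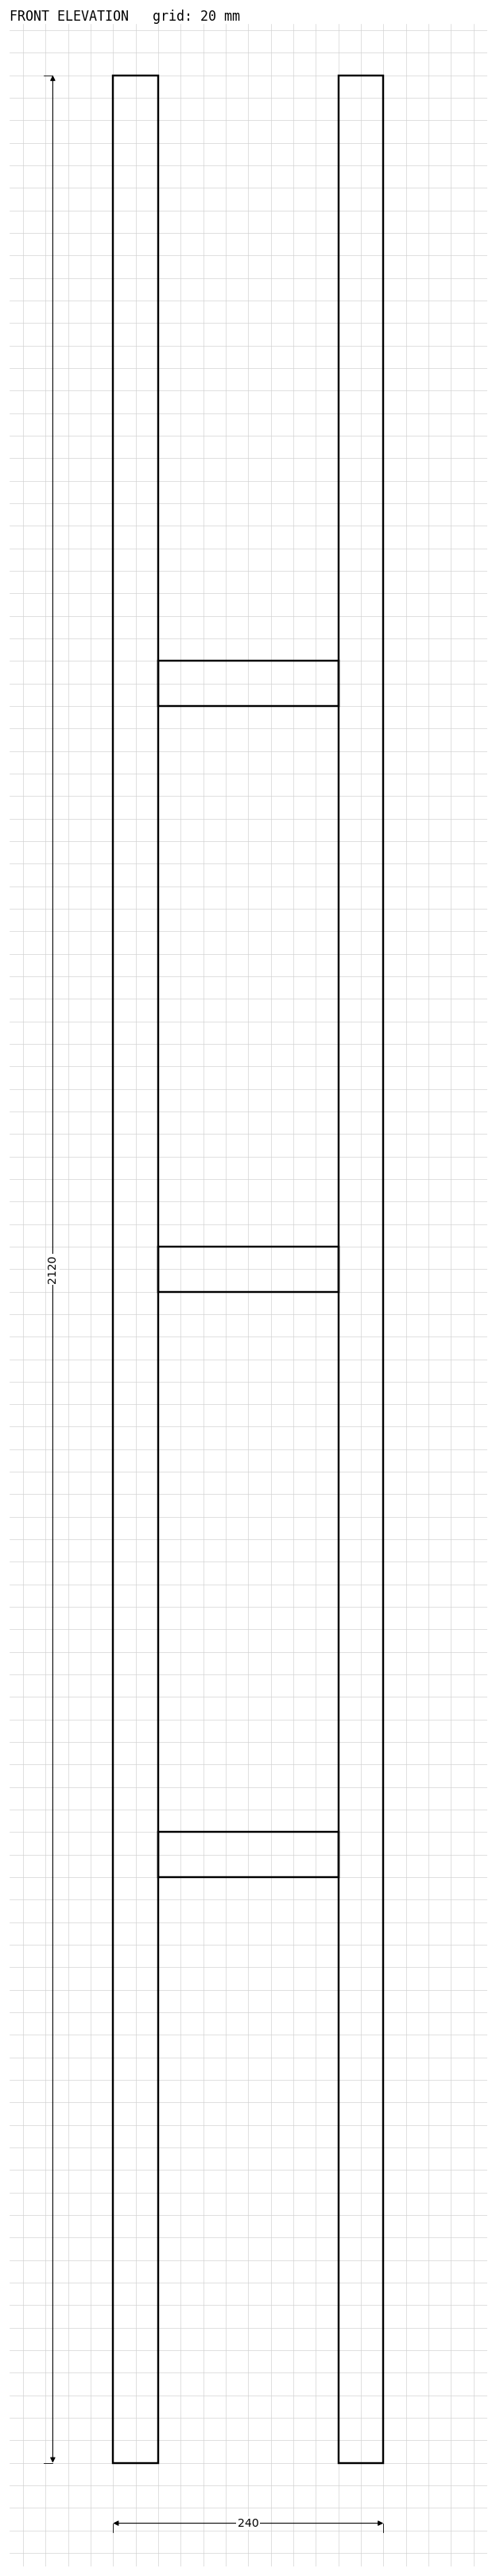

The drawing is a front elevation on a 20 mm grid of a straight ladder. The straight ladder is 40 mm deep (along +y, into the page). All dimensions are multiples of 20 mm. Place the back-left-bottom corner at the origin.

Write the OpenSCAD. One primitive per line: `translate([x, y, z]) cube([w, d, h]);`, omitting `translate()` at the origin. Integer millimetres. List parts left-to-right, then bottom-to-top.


cube([40, 40, 2120]);
translate([40, 0, 520]) cube([160, 40, 40]);
translate([40, 0, 1040]) cube([160, 40, 40]);
translate([40, 0, 1560]) cube([160, 40, 40]);
translate([200, 0, 0]) cube([40, 40, 2120]);


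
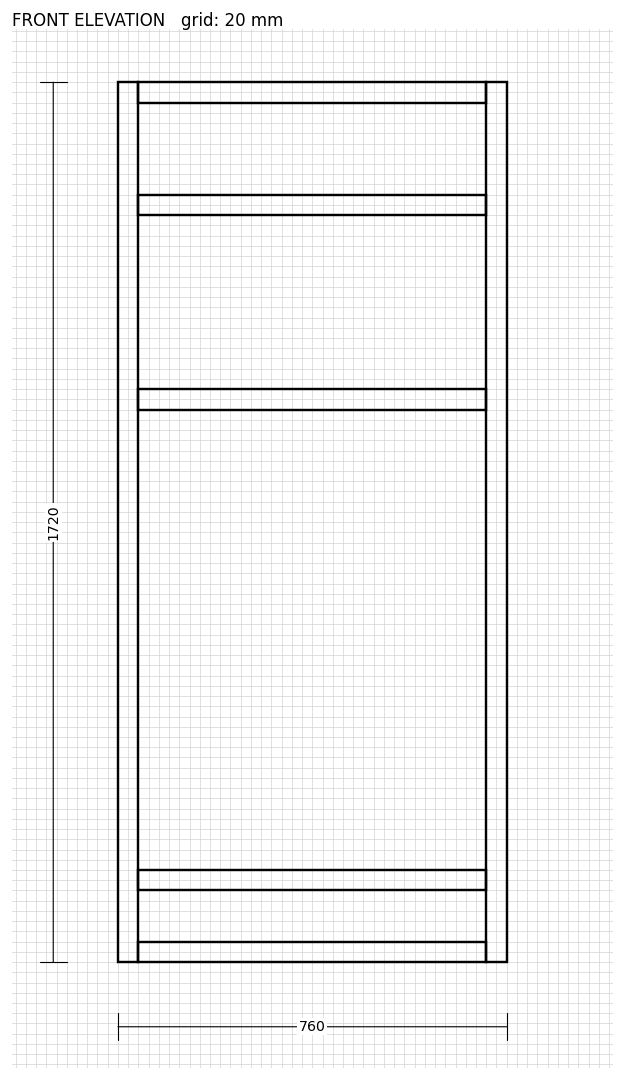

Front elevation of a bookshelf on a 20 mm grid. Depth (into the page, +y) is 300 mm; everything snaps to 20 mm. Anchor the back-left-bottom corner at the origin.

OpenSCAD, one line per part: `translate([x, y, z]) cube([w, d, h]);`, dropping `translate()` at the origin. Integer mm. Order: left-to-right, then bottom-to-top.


cube([40, 300, 1720]);
translate([40, 0, 0]) cube([680, 300, 40]);
translate([40, 0, 140]) cube([680, 300, 40]);
translate([40, 0, 1080]) cube([680, 300, 40]);
translate([40, 0, 1460]) cube([680, 300, 40]);
translate([40, 0, 1680]) cube([680, 300, 40]);
translate([720, 0, 0]) cube([40, 300, 1720]);


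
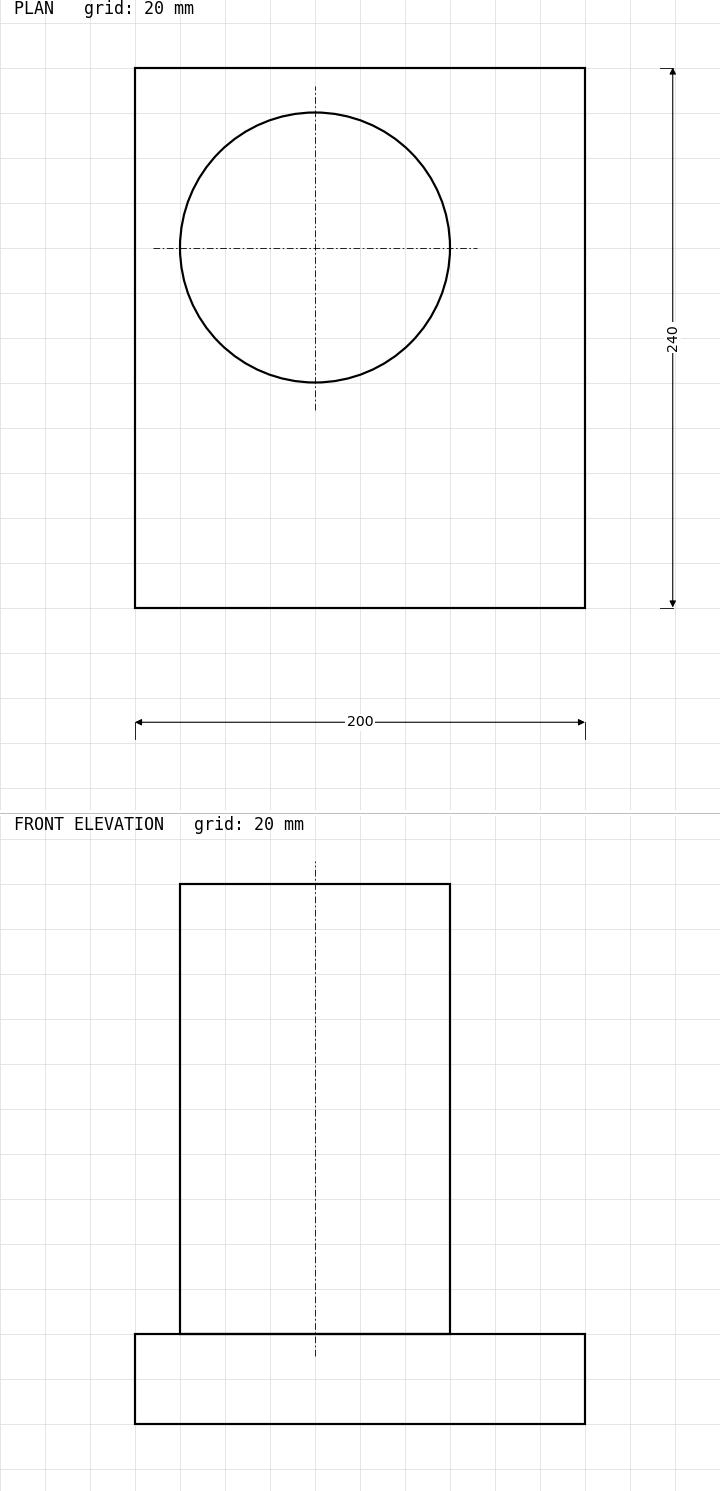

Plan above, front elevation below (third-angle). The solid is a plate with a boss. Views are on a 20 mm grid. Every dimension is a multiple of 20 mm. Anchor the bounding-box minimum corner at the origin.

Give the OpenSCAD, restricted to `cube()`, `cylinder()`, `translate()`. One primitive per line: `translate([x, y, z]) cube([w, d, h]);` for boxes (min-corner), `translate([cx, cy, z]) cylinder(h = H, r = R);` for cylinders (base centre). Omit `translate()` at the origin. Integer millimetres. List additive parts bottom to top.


cube([200, 240, 40]);
translate([80, 160, 40]) cylinder(h = 200, r = 60);
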